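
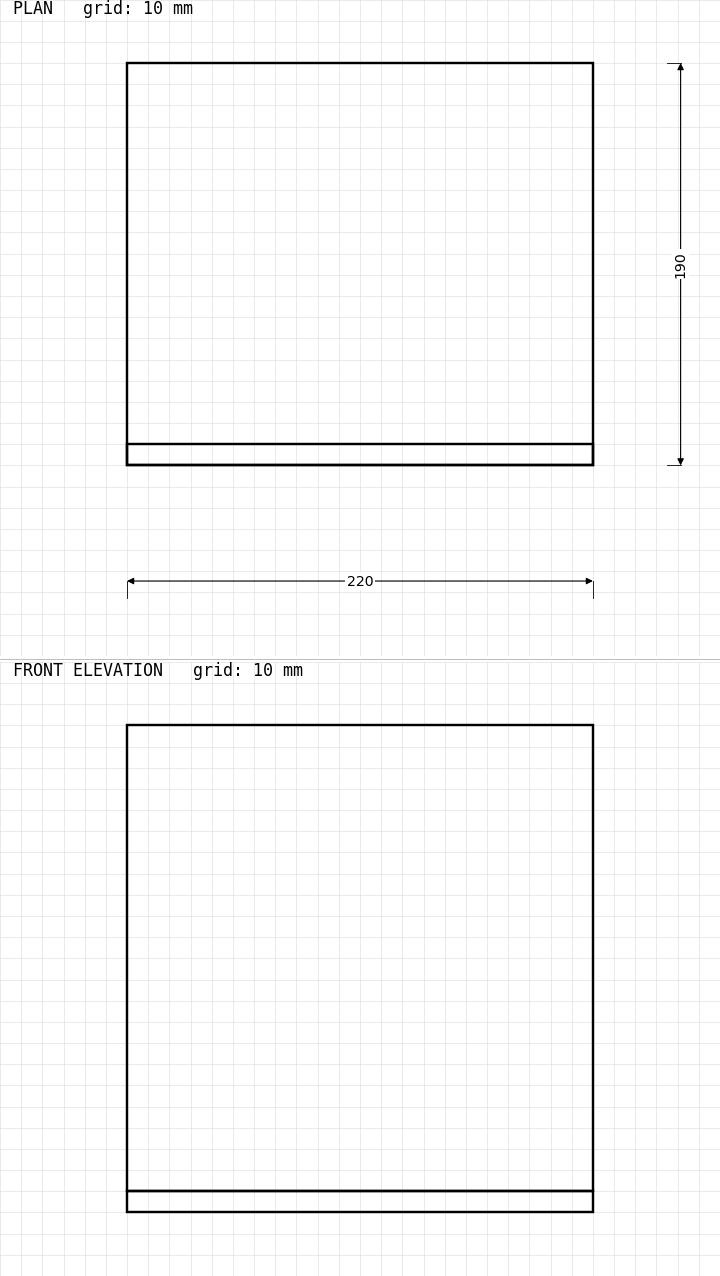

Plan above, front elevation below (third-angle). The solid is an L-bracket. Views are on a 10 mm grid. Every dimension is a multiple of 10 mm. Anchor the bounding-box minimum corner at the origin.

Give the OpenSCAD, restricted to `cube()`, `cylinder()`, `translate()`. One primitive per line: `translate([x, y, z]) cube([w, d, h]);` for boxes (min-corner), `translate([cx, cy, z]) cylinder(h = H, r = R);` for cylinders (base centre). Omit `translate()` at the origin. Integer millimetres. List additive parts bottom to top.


cube([220, 190, 10]);
translate([0, 0, 10]) cube([220, 10, 220]);


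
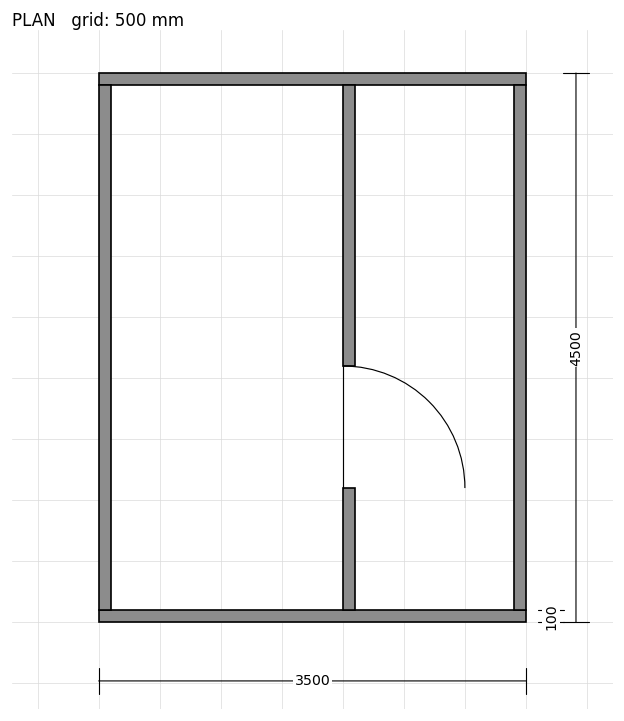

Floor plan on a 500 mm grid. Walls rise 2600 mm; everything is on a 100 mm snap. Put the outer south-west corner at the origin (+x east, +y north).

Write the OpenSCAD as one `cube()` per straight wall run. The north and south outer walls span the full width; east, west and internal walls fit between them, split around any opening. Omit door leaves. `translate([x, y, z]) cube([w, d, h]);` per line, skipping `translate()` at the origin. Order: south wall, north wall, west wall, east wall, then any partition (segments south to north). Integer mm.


cube([3500, 100, 2600]);
translate([0, 4400, 0]) cube([3500, 100, 2600]);
translate([0, 100, 0]) cube([100, 4300, 2600]);
translate([3400, 100, 0]) cube([100, 4300, 2600]);
translate([2000, 100, 0]) cube([100, 1000, 2600]);
translate([2000, 2100, 0]) cube([100, 2300, 2600]);


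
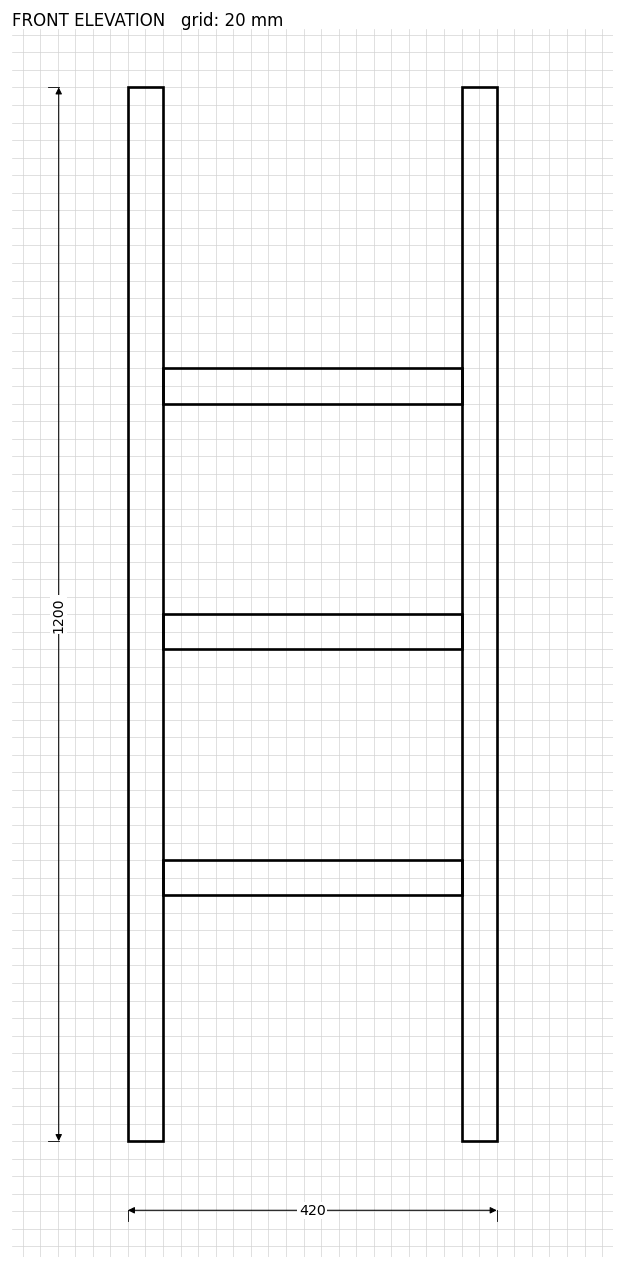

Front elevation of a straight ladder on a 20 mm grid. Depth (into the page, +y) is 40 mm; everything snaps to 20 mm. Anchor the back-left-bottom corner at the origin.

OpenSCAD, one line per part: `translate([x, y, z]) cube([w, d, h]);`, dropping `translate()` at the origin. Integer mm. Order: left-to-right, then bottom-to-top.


cube([40, 40, 1200]);
translate([40, 0, 280]) cube([340, 40, 40]);
translate([40, 0, 560]) cube([340, 40, 40]);
translate([40, 0, 840]) cube([340, 40, 40]);
translate([380, 0, 0]) cube([40, 40, 1200]);


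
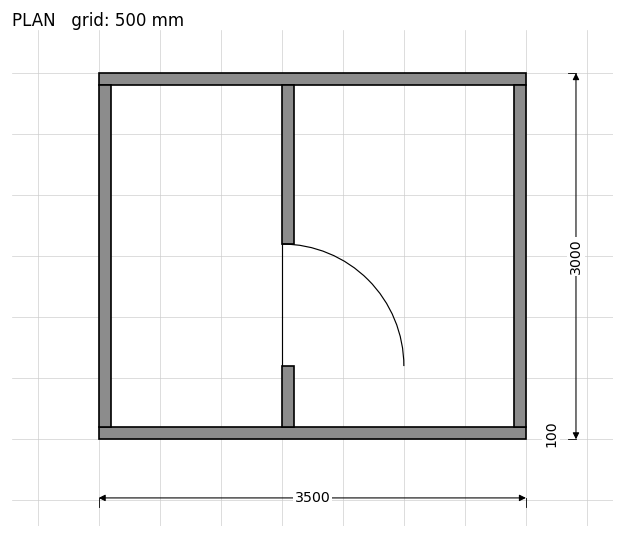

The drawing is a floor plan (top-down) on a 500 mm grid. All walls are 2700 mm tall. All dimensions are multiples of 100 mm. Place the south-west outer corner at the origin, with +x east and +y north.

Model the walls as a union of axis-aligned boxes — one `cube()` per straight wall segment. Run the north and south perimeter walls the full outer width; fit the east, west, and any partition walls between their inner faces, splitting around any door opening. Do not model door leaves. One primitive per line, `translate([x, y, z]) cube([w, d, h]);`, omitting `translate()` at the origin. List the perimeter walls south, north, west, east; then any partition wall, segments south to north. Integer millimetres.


cube([3500, 100, 2700]);
translate([0, 2900, 0]) cube([3500, 100, 2700]);
translate([0, 100, 0]) cube([100, 2800, 2700]);
translate([3400, 100, 0]) cube([100, 2800, 2700]);
translate([1500, 100, 0]) cube([100, 500, 2700]);
translate([1500, 1600, 0]) cube([100, 1300, 2700]);


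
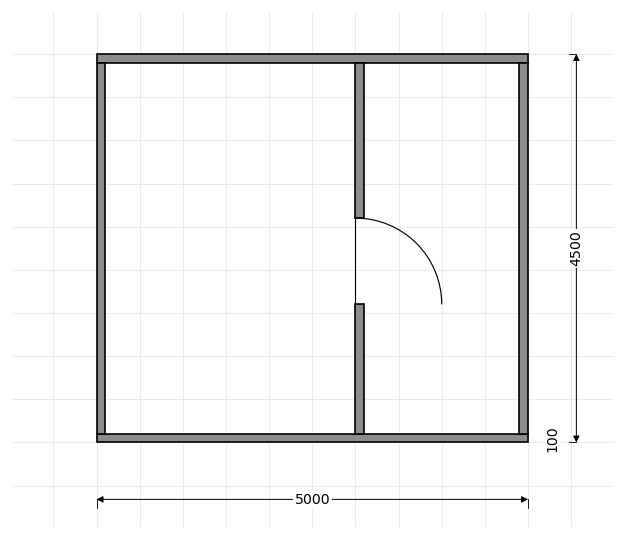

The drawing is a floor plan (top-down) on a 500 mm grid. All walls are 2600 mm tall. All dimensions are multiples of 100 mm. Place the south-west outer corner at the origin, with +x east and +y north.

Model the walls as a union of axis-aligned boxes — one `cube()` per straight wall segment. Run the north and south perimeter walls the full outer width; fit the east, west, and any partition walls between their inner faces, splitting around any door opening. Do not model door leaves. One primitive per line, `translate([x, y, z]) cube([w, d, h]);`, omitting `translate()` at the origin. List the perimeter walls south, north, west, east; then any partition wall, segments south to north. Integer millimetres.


cube([5000, 100, 2600]);
translate([0, 4400, 0]) cube([5000, 100, 2600]);
translate([0, 100, 0]) cube([100, 4300, 2600]);
translate([4900, 100, 0]) cube([100, 4300, 2600]);
translate([3000, 100, 0]) cube([100, 1500, 2600]);
translate([3000, 2600, 0]) cube([100, 1800, 2600]);


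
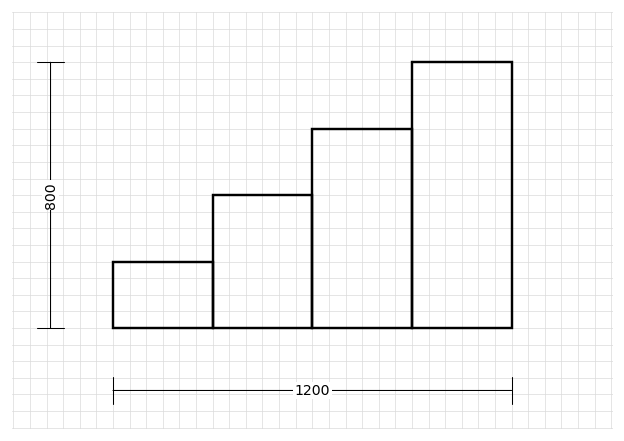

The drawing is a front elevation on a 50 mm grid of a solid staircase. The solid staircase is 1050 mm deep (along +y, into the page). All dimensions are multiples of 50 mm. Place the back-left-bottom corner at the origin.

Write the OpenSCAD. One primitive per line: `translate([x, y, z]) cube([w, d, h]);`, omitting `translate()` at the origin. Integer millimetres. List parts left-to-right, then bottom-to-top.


cube([300, 1050, 200]);
translate([300, 0, 0]) cube([300, 1050, 400]);
translate([600, 0, 0]) cube([300, 1050, 600]);
translate([900, 0, 0]) cube([300, 1050, 800]);


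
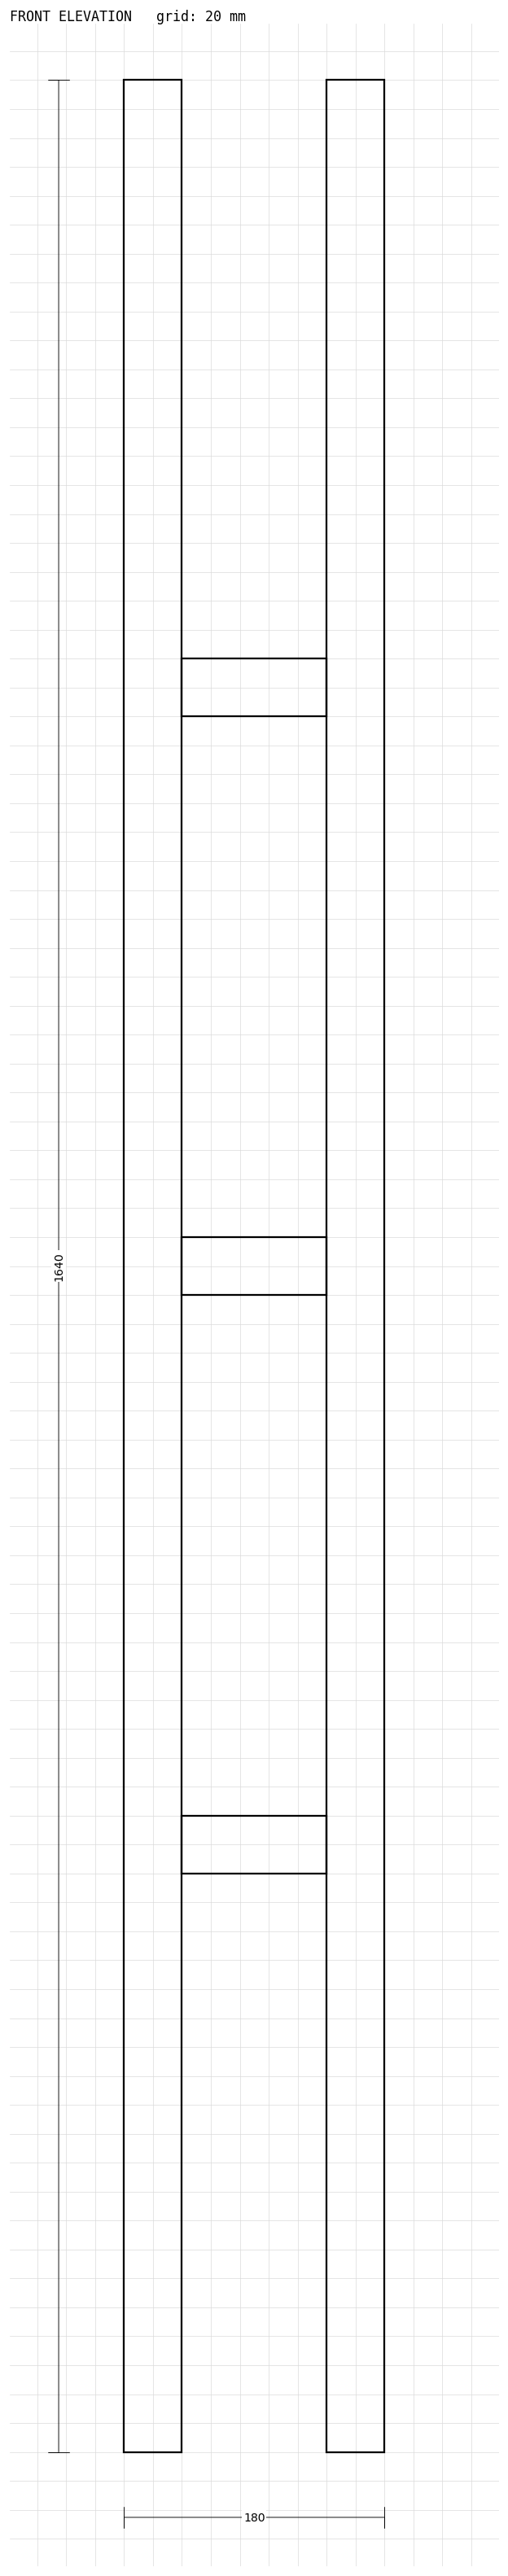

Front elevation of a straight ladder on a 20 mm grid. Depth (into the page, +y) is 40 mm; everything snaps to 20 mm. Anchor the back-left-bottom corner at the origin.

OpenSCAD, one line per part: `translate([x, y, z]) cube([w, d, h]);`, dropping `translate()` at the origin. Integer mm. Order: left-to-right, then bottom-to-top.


cube([40, 40, 1640]);
translate([40, 0, 400]) cube([100, 40, 40]);
translate([40, 0, 800]) cube([100, 40, 40]);
translate([40, 0, 1200]) cube([100, 40, 40]);
translate([140, 0, 0]) cube([40, 40, 1640]);


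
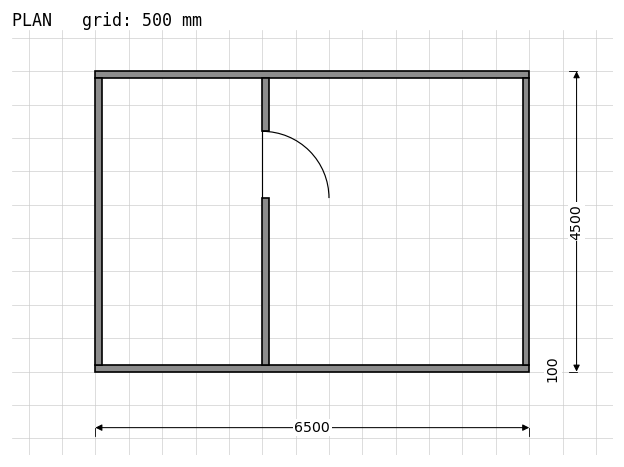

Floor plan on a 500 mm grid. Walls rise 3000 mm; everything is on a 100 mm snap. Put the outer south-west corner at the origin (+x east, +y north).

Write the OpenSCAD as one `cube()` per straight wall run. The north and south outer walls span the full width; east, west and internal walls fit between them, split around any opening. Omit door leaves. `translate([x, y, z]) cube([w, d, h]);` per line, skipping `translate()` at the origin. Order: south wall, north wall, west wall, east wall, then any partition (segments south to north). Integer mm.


cube([6500, 100, 3000]);
translate([0, 4400, 0]) cube([6500, 100, 3000]);
translate([0, 100, 0]) cube([100, 4300, 3000]);
translate([6400, 100, 0]) cube([100, 4300, 3000]);
translate([2500, 100, 0]) cube([100, 2500, 3000]);
translate([2500, 3600, 0]) cube([100, 800, 3000]);


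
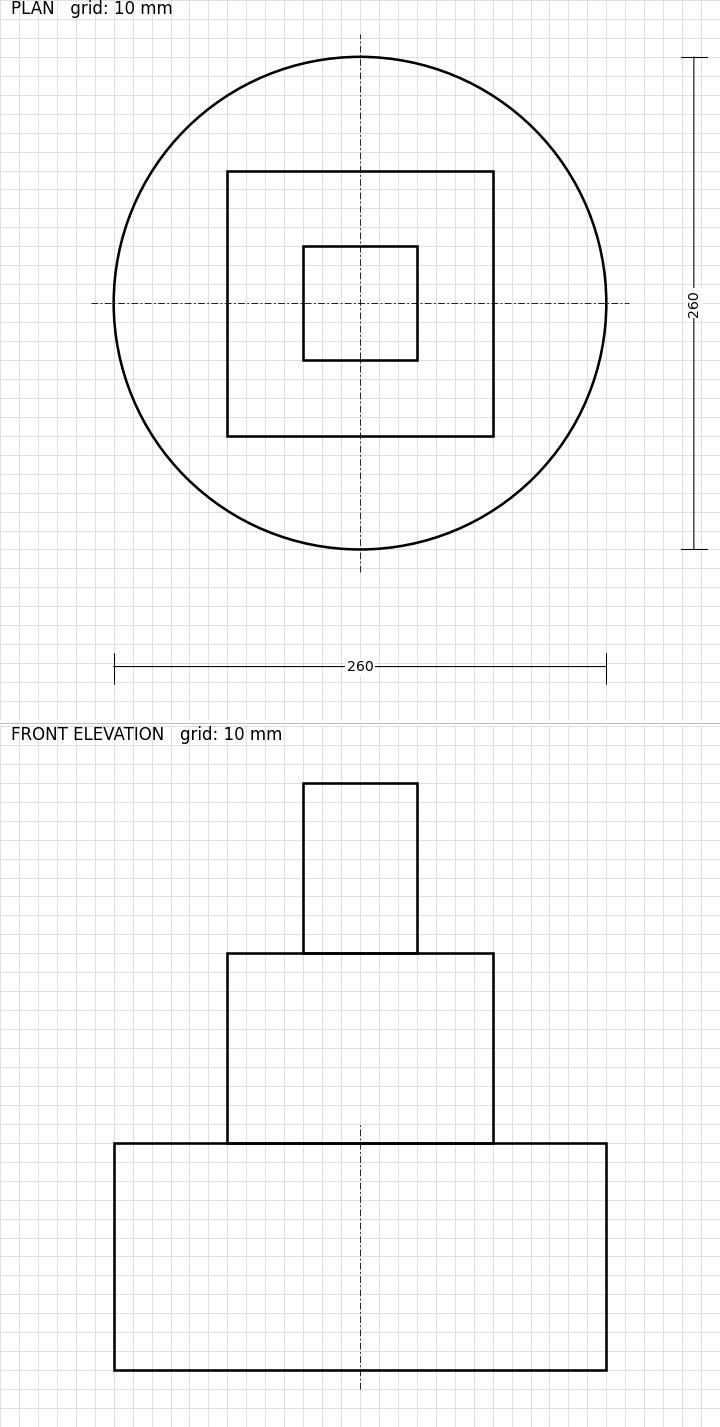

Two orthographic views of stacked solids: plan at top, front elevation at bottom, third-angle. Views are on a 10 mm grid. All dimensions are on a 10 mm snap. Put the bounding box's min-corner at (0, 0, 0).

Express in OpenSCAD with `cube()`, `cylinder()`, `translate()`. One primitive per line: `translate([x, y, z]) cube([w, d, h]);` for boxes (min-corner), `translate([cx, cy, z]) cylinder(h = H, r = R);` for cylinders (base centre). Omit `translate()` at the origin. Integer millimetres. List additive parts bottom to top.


translate([130, 130, 0]) cylinder(h = 120, r = 130);
translate([60, 60, 120]) cube([140, 140, 100]);
translate([100, 100, 220]) cube([60, 60, 90]);


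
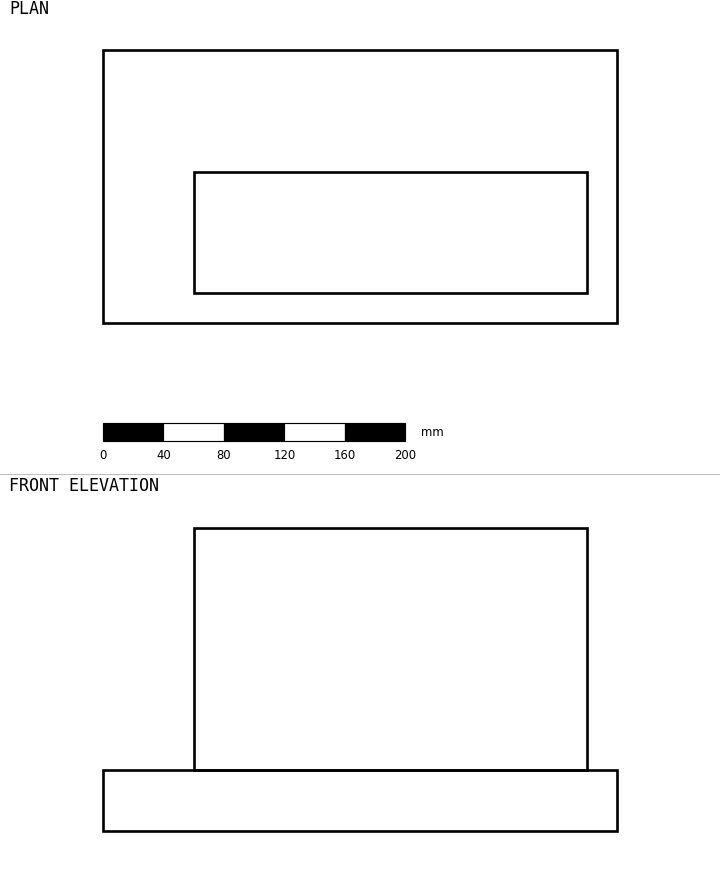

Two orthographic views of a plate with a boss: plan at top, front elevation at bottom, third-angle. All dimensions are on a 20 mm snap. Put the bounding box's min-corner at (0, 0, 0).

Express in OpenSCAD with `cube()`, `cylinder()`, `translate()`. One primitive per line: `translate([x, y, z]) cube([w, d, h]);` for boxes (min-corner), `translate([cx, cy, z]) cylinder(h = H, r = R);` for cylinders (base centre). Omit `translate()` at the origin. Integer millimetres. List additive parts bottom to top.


cube([340, 180, 40]);
translate([60, 20, 40]) cube([260, 80, 160]);


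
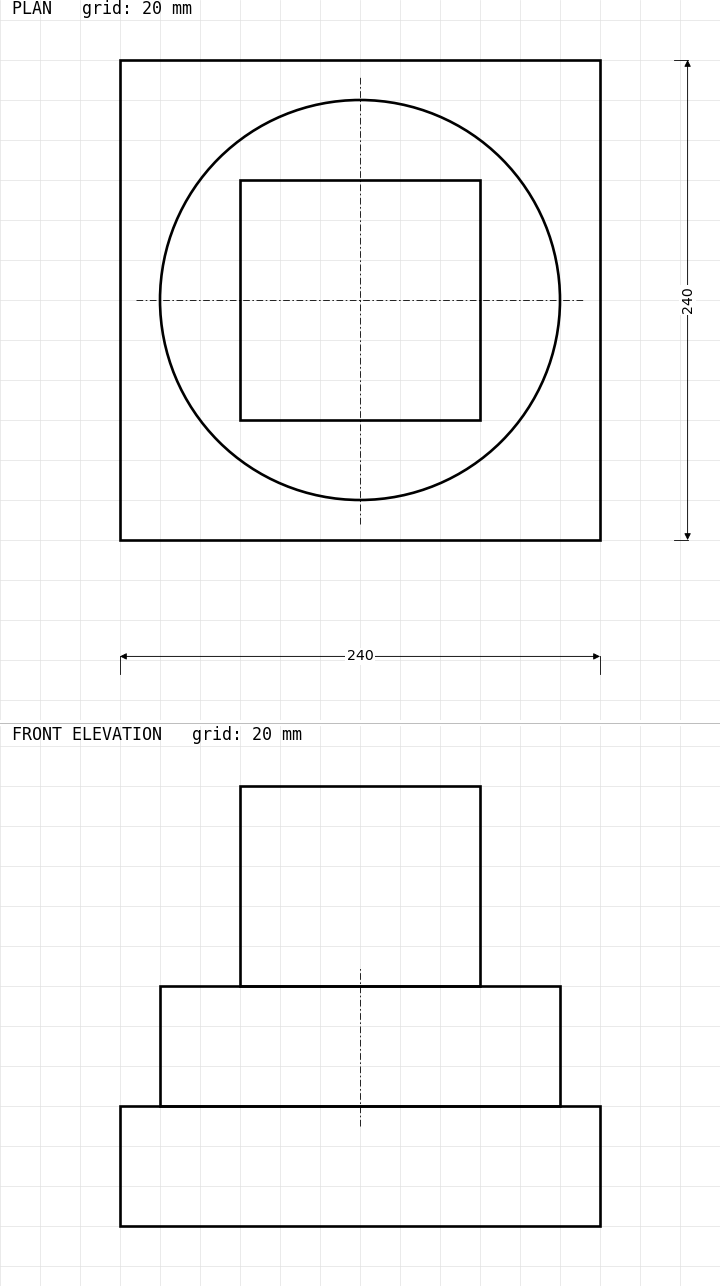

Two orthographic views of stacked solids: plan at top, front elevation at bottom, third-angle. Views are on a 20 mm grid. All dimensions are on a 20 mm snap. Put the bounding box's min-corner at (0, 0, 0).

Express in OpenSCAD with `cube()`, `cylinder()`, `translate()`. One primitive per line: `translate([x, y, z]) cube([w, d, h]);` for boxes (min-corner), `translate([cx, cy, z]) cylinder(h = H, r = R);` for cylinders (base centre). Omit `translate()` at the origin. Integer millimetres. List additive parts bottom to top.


cube([240, 240, 60]);
translate([120, 120, 60]) cylinder(h = 60, r = 100);
translate([60, 60, 120]) cube([120, 120, 100]);


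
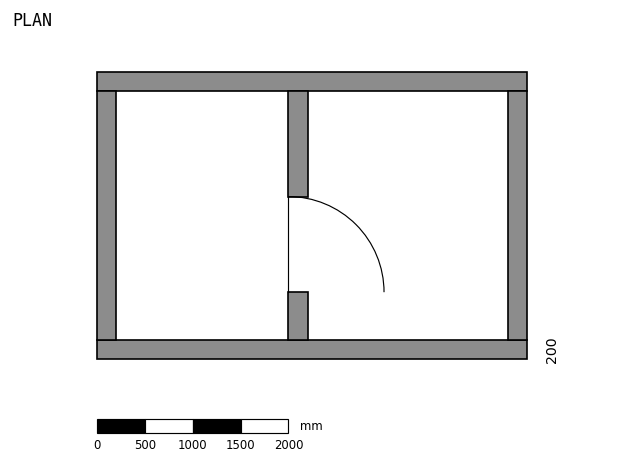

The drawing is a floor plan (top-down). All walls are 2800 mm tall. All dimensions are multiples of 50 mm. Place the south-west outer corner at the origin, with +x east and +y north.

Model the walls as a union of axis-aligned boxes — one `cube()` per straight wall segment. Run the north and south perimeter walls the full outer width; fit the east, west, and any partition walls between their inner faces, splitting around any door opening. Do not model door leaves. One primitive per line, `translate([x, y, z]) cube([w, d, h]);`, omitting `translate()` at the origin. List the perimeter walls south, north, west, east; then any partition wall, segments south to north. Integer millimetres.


cube([4500, 200, 2800]);
translate([0, 2800, 0]) cube([4500, 200, 2800]);
translate([0, 200, 0]) cube([200, 2600, 2800]);
translate([4300, 200, 0]) cube([200, 2600, 2800]);
translate([2000, 200, 0]) cube([200, 500, 2800]);
translate([2000, 1700, 0]) cube([200, 1100, 2800]);


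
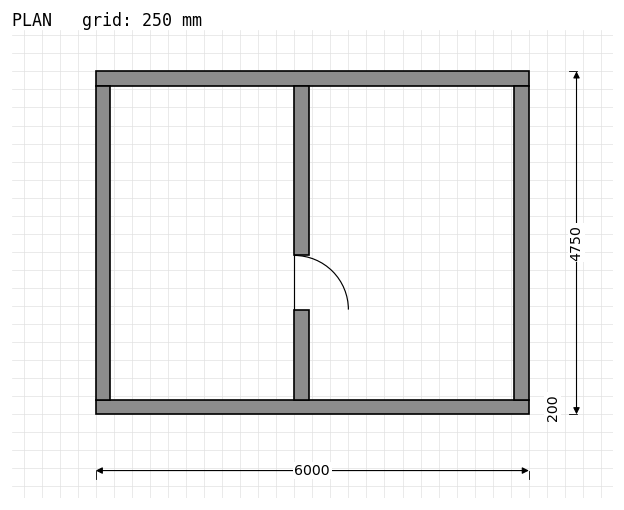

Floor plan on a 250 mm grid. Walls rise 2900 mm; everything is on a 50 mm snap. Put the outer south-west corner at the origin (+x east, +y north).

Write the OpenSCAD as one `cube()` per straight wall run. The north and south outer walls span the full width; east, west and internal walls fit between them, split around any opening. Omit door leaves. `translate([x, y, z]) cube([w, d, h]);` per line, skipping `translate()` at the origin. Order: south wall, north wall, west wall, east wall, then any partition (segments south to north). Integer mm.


cube([6000, 200, 2900]);
translate([0, 4550, 0]) cube([6000, 200, 2900]);
translate([0, 200, 0]) cube([200, 4350, 2900]);
translate([5800, 200, 0]) cube([200, 4350, 2900]);
translate([2750, 200, 0]) cube([200, 1250, 2900]);
translate([2750, 2200, 0]) cube([200, 2350, 2900]);


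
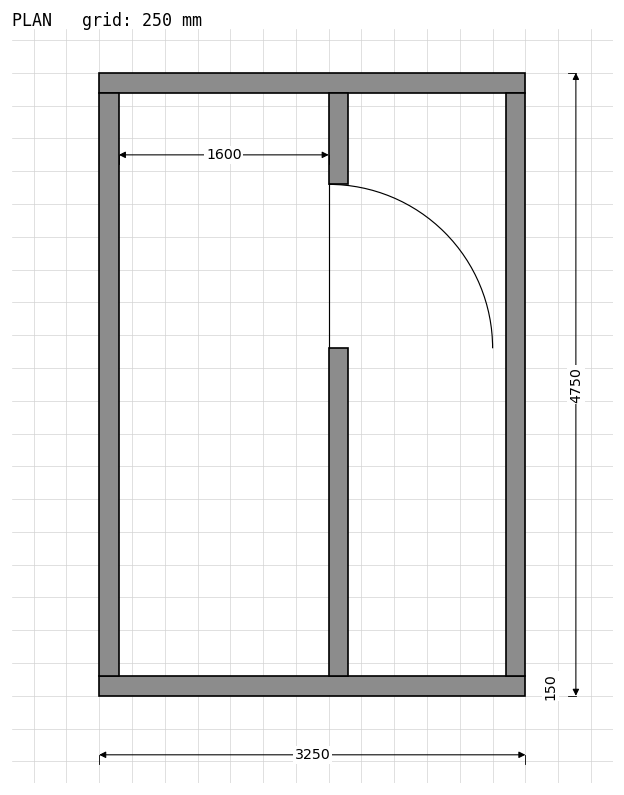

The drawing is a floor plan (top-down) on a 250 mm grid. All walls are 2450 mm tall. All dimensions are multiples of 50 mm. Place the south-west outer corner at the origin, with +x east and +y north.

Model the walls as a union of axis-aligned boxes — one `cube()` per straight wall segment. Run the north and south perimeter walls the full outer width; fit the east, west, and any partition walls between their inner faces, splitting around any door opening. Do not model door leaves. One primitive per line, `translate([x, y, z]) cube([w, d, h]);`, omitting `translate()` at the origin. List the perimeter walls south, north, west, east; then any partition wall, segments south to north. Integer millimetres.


cube([3250, 150, 2450]);
translate([0, 4600, 0]) cube([3250, 150, 2450]);
translate([0, 150, 0]) cube([150, 4450, 2450]);
translate([3100, 150, 0]) cube([150, 4450, 2450]);
translate([1750, 150, 0]) cube([150, 2500, 2450]);
translate([1750, 3900, 0]) cube([150, 700, 2450]);


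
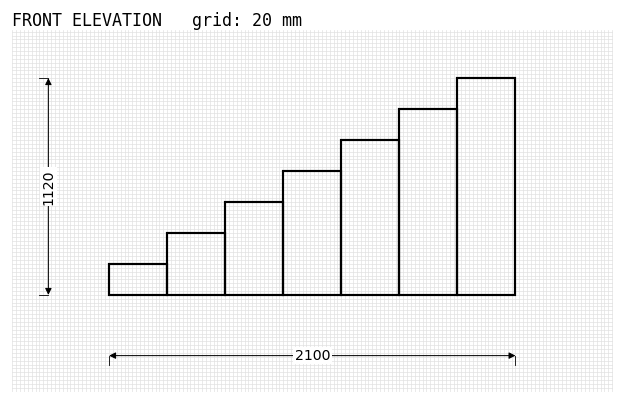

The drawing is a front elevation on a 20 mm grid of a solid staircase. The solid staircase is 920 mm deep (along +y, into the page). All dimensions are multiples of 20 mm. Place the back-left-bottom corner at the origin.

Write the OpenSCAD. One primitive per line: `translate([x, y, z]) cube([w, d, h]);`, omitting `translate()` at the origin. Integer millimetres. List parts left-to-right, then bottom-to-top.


cube([300, 920, 160]);
translate([300, 0, 0]) cube([300, 920, 320]);
translate([600, 0, 0]) cube([300, 920, 480]);
translate([900, 0, 0]) cube([300, 920, 640]);
translate([1200, 0, 0]) cube([300, 920, 800]);
translate([1500, 0, 0]) cube([300, 920, 960]);
translate([1800, 0, 0]) cube([300, 920, 1120]);


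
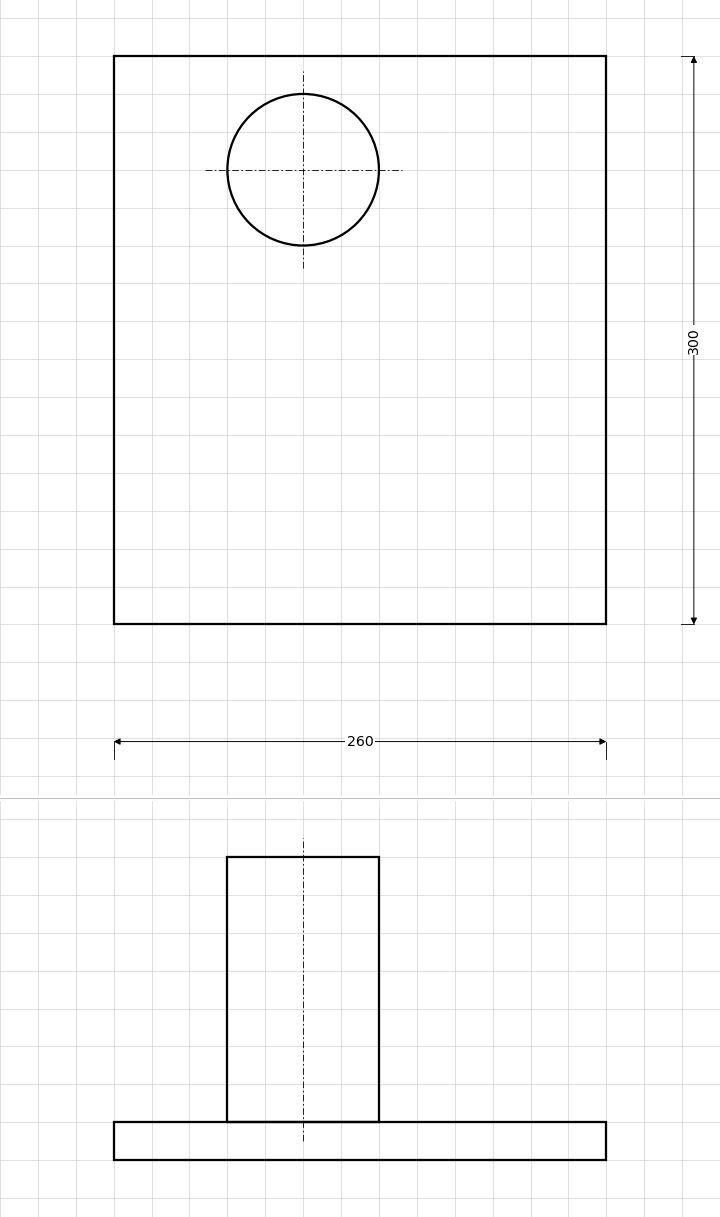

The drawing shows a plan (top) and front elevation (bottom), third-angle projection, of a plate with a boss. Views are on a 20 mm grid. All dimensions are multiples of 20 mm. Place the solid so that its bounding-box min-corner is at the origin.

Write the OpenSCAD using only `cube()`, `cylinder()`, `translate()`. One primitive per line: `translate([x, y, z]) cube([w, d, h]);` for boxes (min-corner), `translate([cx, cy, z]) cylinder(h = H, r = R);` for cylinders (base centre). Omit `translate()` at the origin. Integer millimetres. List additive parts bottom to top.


cube([260, 300, 20]);
translate([100, 240, 20]) cylinder(h = 140, r = 40);


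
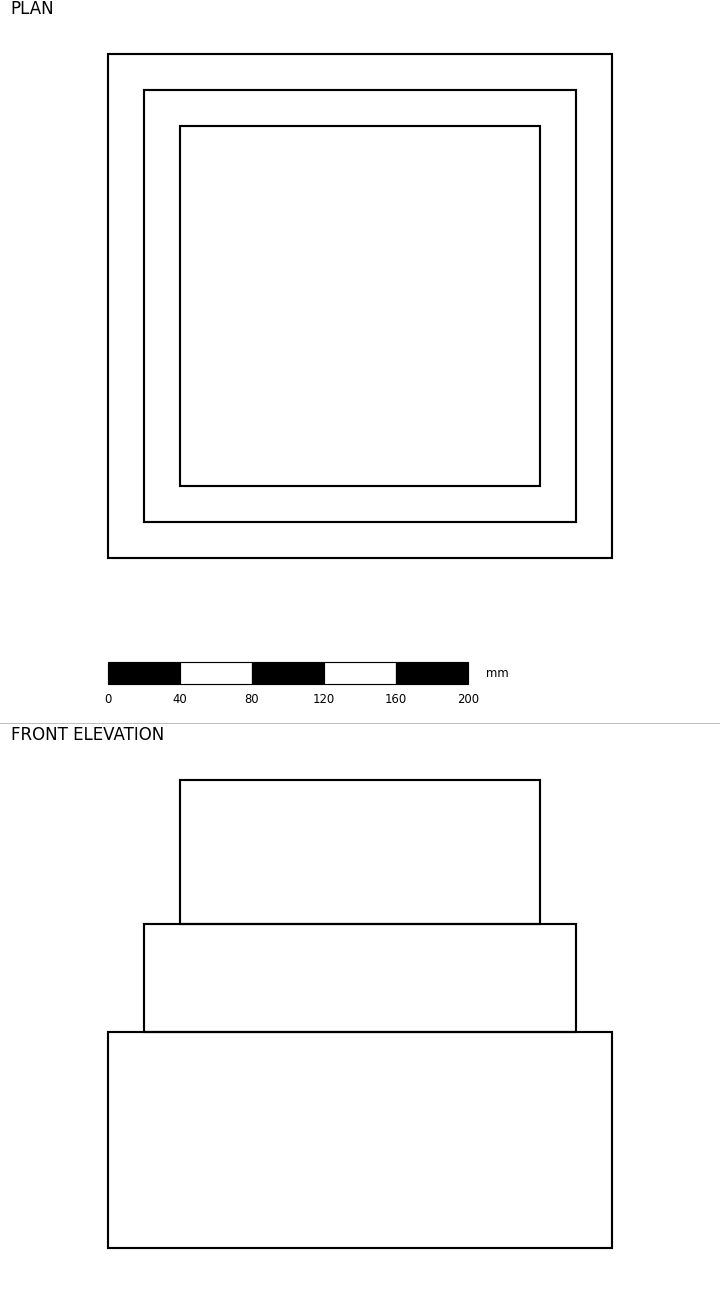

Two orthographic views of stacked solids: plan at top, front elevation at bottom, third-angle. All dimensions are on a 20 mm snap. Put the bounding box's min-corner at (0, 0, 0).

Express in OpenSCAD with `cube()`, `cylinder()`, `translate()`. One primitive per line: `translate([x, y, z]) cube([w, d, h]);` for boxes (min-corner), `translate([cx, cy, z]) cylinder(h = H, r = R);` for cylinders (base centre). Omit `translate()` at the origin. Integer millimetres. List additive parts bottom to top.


cube([280, 280, 120]);
translate([20, 20, 120]) cube([240, 240, 60]);
translate([40, 40, 180]) cube([200, 200, 80]);


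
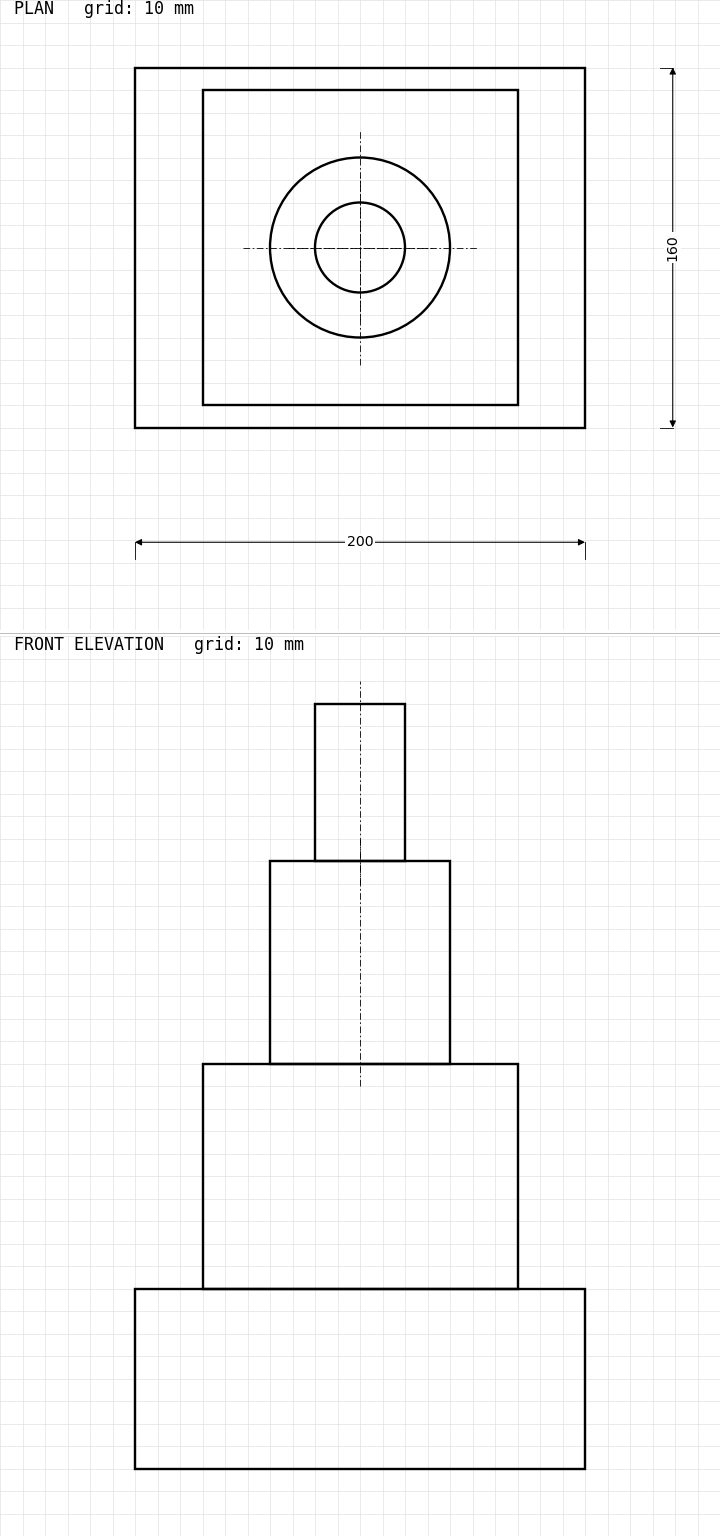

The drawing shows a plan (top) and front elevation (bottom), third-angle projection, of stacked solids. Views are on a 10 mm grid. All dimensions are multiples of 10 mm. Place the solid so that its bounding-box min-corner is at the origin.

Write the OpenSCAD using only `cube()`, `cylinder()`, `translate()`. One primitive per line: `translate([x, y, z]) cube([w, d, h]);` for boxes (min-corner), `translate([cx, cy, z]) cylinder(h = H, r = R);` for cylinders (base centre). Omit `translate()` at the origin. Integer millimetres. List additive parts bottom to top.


cube([200, 160, 80]);
translate([30, 10, 80]) cube([140, 140, 100]);
translate([100, 80, 180]) cylinder(h = 90, r = 40);
translate([100, 80, 270]) cylinder(h = 70, r = 20);


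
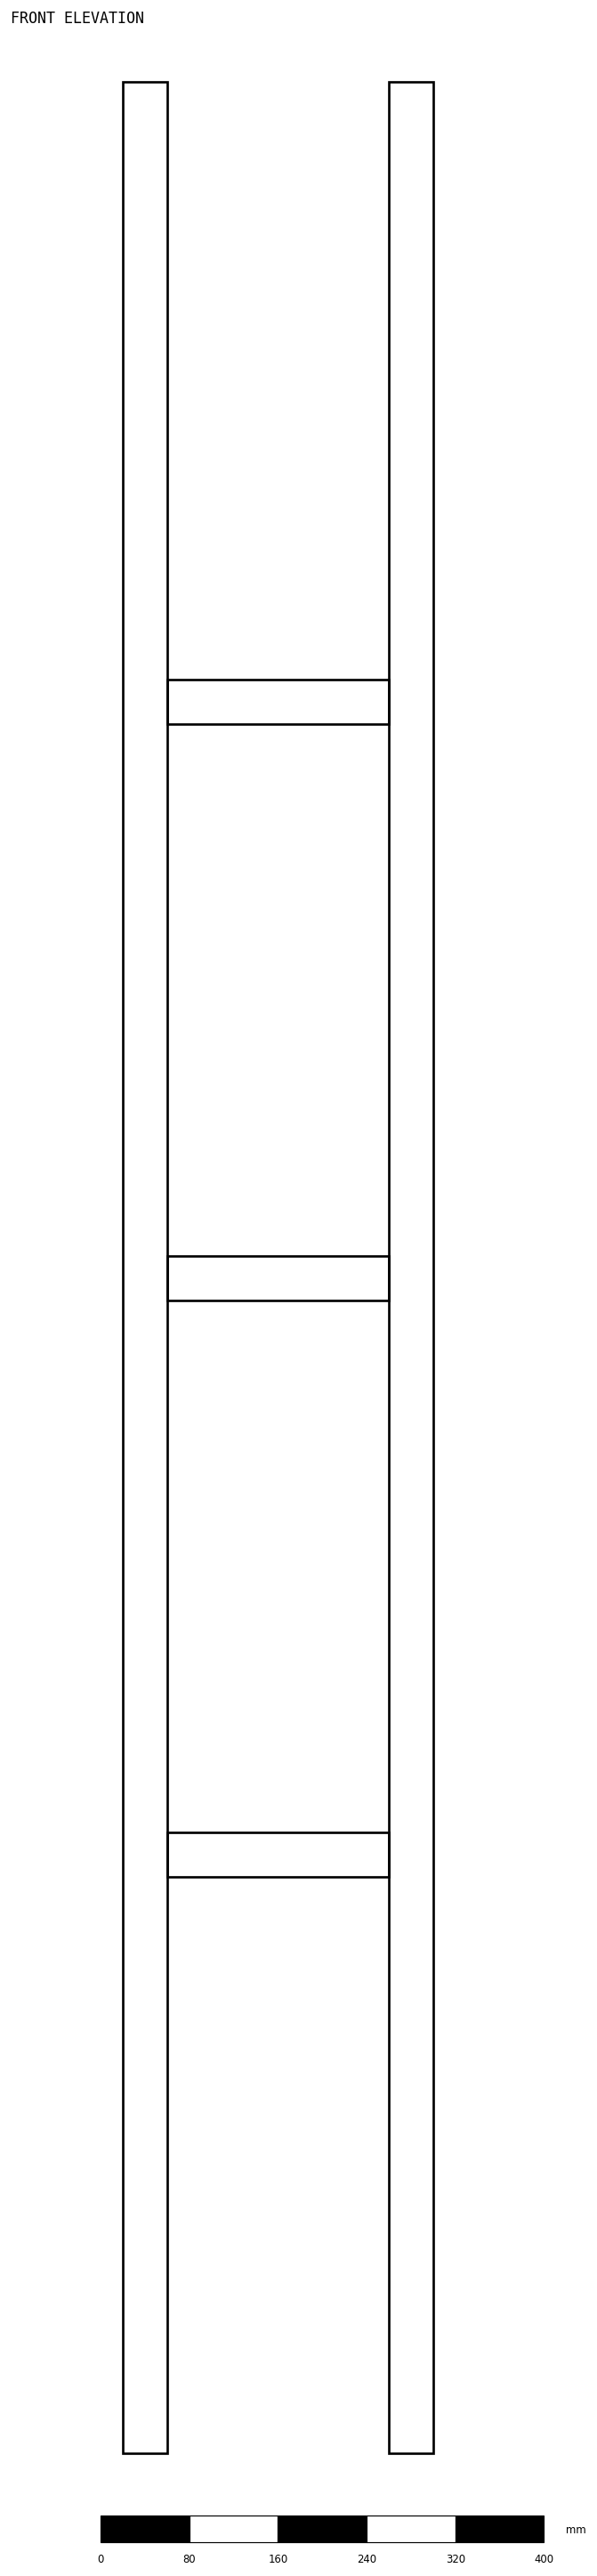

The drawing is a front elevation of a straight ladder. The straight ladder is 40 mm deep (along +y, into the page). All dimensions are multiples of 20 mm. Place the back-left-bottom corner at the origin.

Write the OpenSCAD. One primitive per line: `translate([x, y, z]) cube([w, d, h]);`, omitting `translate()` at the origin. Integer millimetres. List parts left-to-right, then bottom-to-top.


cube([40, 40, 2140]);
translate([40, 0, 520]) cube([200, 40, 40]);
translate([40, 0, 1040]) cube([200, 40, 40]);
translate([40, 0, 1560]) cube([200, 40, 40]);
translate([240, 0, 0]) cube([40, 40, 2140]);


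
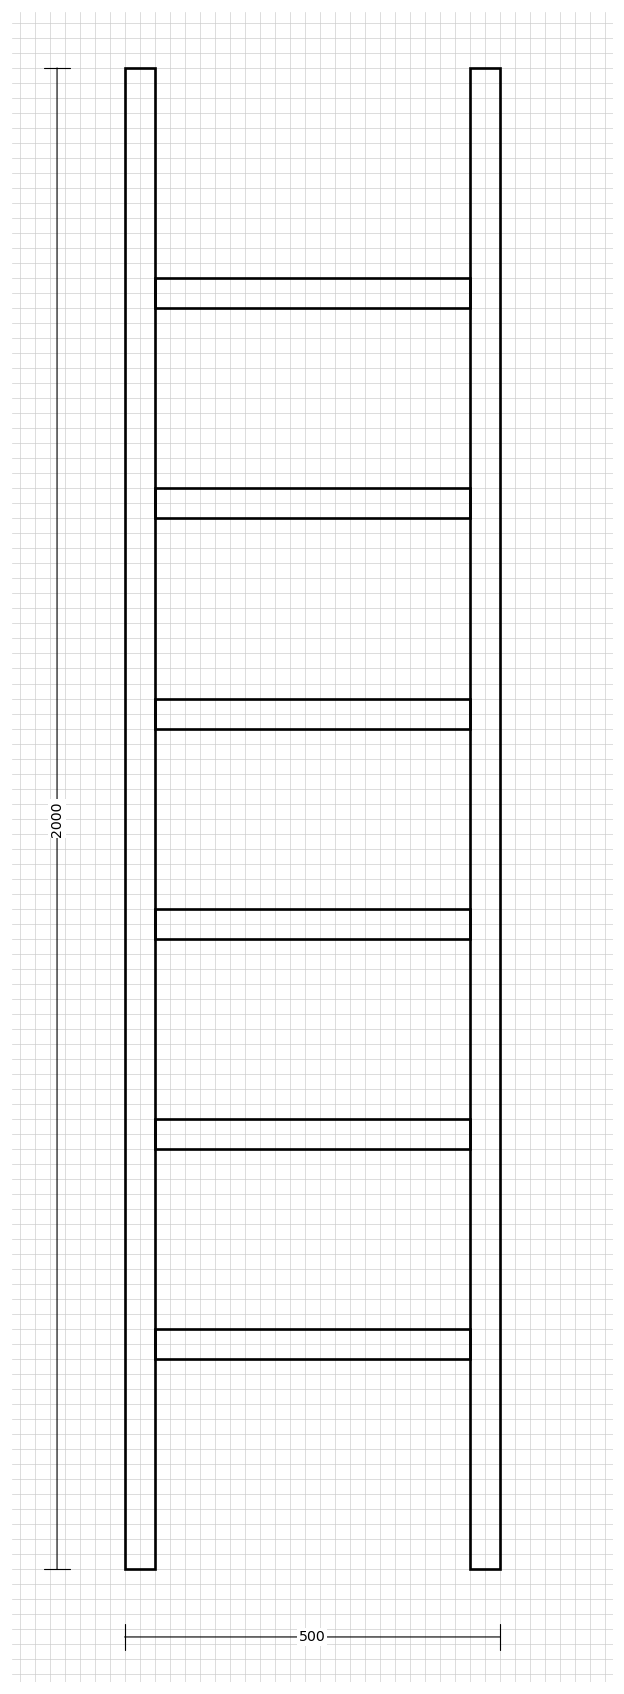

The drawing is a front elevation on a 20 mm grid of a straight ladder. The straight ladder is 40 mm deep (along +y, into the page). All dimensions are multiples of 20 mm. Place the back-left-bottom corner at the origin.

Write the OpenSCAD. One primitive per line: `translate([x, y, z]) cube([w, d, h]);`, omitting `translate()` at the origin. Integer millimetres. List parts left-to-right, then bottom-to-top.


cube([40, 40, 2000]);
translate([40, 0, 280]) cube([420, 40, 40]);
translate([40, 0, 560]) cube([420, 40, 40]);
translate([40, 0, 840]) cube([420, 40, 40]);
translate([40, 0, 1120]) cube([420, 40, 40]);
translate([40, 0, 1400]) cube([420, 40, 40]);
translate([40, 0, 1680]) cube([420, 40, 40]);
translate([460, 0, 0]) cube([40, 40, 2000]);


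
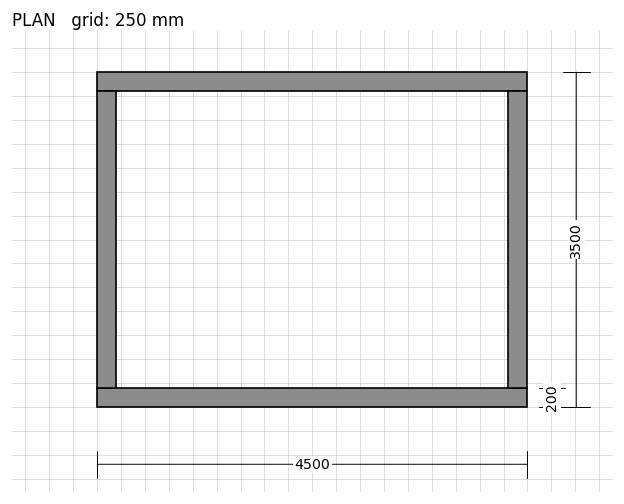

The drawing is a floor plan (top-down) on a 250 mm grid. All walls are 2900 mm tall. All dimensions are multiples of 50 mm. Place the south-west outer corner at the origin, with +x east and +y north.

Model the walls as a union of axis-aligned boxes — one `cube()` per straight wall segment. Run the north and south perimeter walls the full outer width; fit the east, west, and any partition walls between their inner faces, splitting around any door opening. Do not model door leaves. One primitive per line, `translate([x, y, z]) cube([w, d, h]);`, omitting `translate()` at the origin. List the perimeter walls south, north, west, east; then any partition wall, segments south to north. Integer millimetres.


cube([4500, 200, 2900]);
translate([0, 3300, 0]) cube([4500, 200, 2900]);
translate([0, 200, 0]) cube([200, 3100, 2900]);
translate([4300, 200, 0]) cube([200, 3100, 2900]);


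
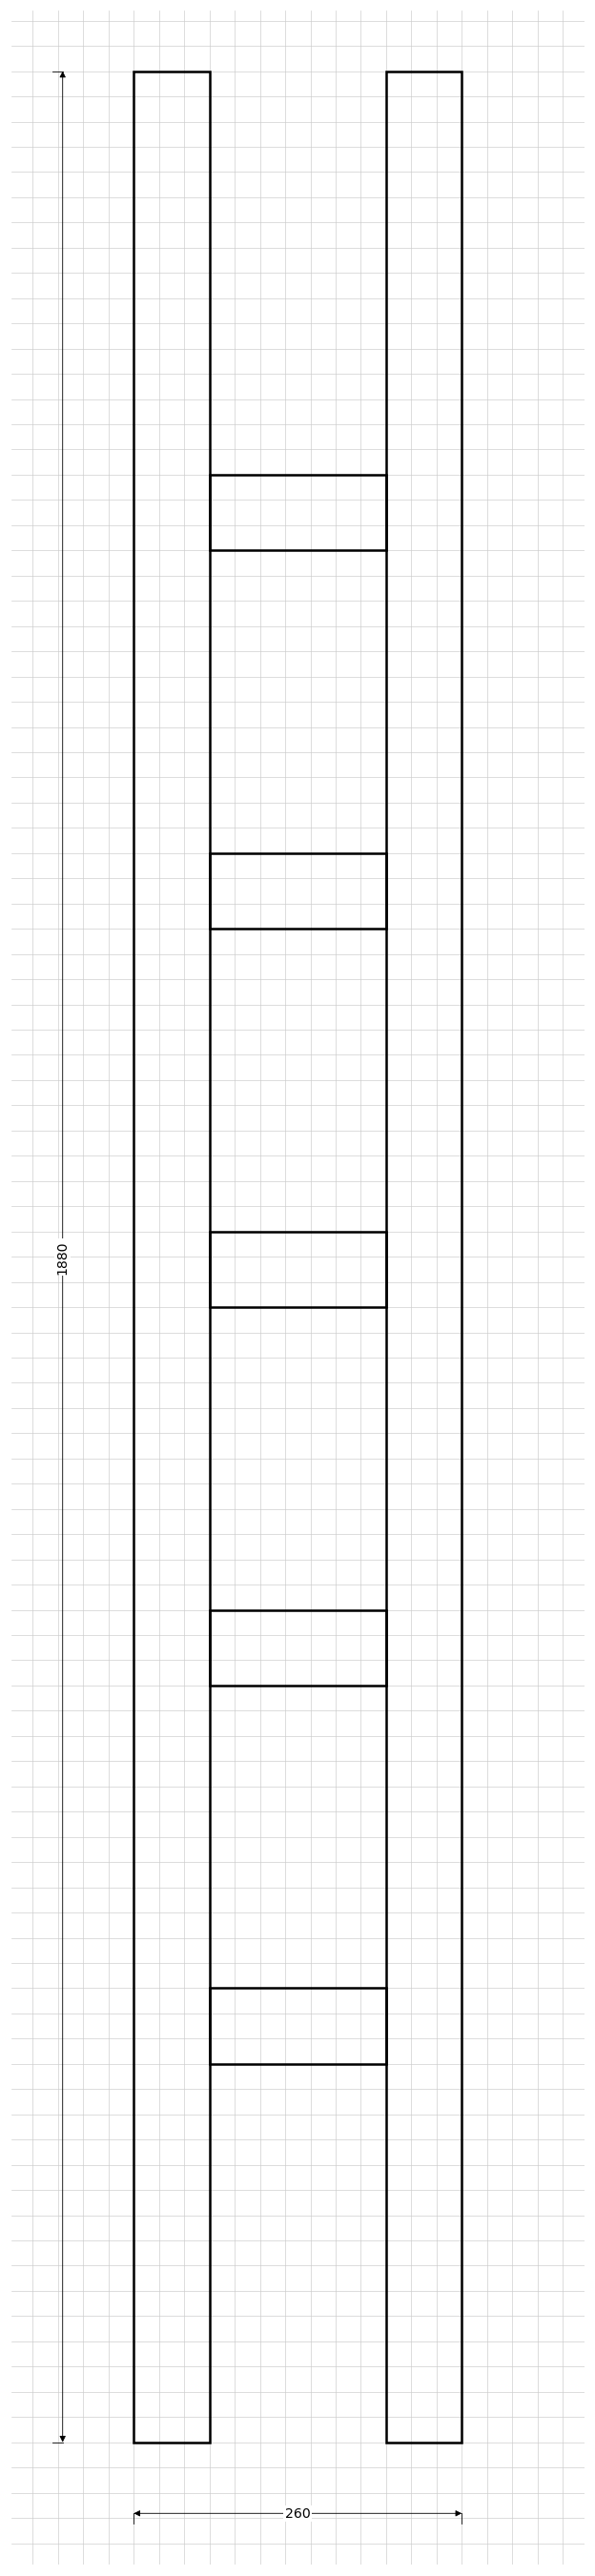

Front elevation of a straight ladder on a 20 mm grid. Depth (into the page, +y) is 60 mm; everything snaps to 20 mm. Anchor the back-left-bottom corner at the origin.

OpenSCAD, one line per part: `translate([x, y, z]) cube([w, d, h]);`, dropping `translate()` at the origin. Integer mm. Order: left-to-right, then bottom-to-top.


cube([60, 60, 1880]);
translate([60, 0, 300]) cube([140, 60, 60]);
translate([60, 0, 600]) cube([140, 60, 60]);
translate([60, 0, 900]) cube([140, 60, 60]);
translate([60, 0, 1200]) cube([140, 60, 60]);
translate([60, 0, 1500]) cube([140, 60, 60]);
translate([200, 0, 0]) cube([60, 60, 1880]);


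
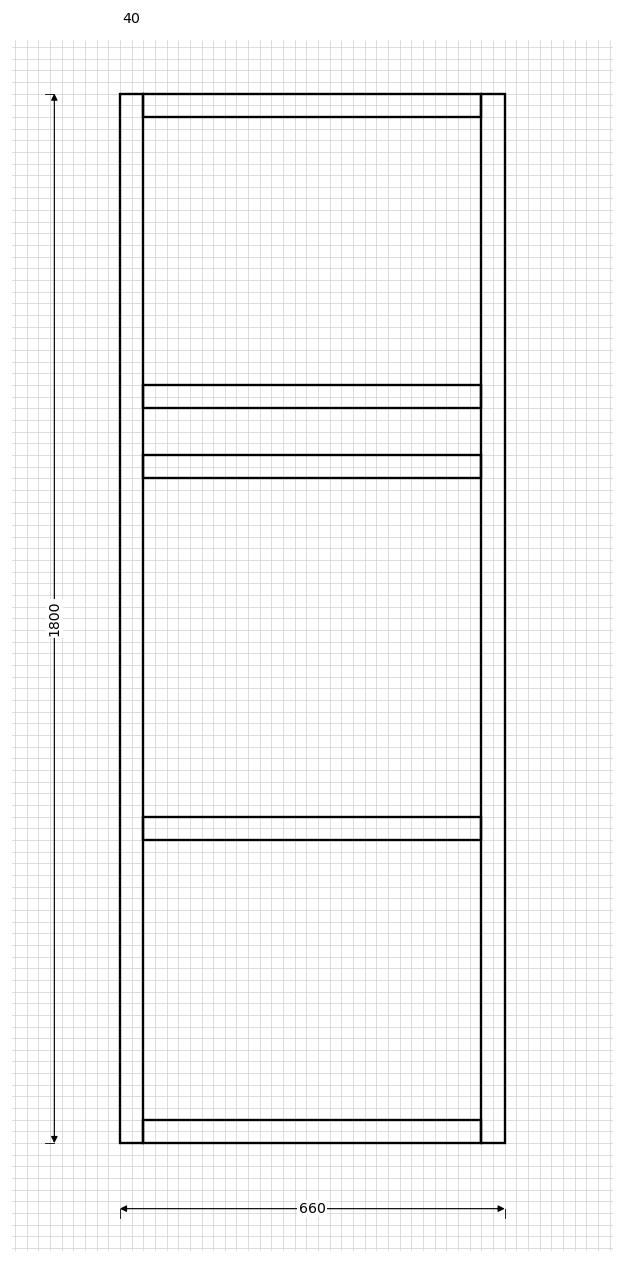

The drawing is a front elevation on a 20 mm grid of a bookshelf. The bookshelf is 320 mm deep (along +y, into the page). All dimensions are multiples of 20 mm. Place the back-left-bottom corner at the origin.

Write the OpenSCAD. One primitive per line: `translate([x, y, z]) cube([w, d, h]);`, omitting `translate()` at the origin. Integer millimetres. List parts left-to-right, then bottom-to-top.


cube([40, 320, 1800]);
translate([40, 0, 0]) cube([580, 320, 40]);
translate([40, 0, 520]) cube([580, 320, 40]);
translate([40, 0, 1140]) cube([580, 320, 40]);
translate([40, 0, 1260]) cube([580, 320, 40]);
translate([40, 0, 1760]) cube([580, 320, 40]);
translate([620, 0, 0]) cube([40, 320, 1800]);


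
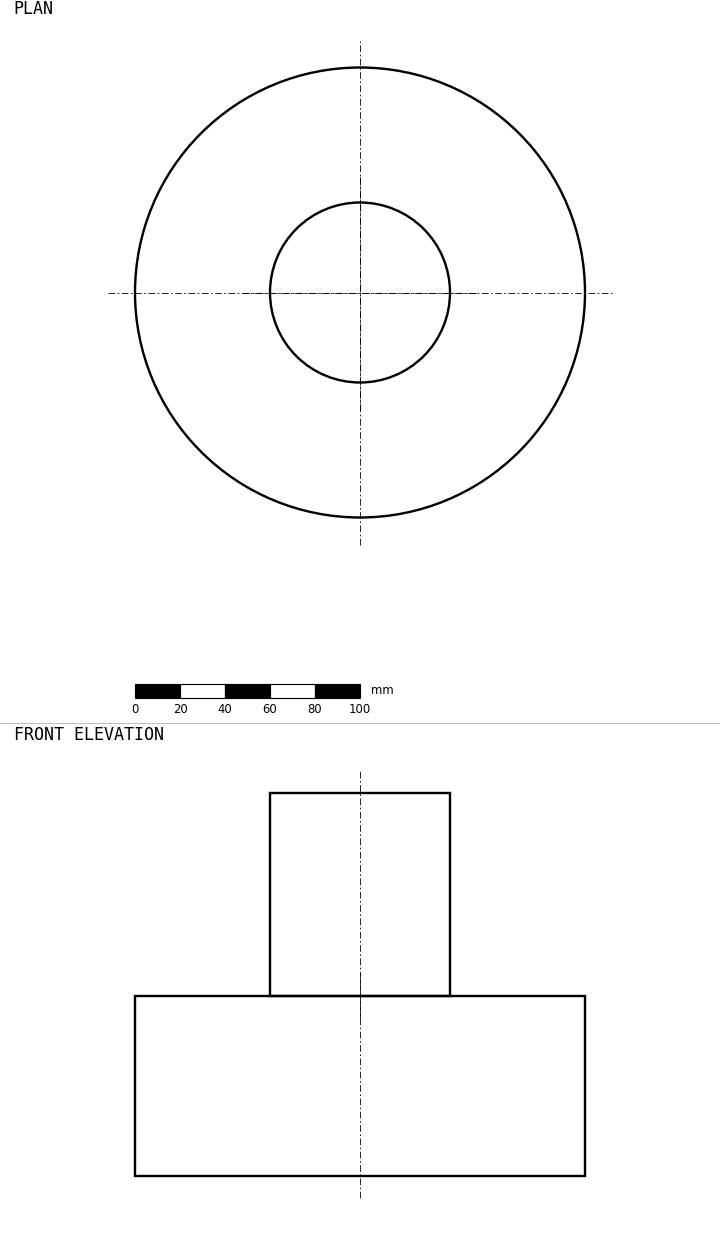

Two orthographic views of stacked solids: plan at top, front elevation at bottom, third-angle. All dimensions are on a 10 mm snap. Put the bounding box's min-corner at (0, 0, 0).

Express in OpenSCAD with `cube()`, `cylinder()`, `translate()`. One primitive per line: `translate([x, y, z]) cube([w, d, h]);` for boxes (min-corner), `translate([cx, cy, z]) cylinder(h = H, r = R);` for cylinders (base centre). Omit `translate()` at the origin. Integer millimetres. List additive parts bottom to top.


translate([100, 100, 0]) cylinder(h = 80, r = 100);
translate([100, 100, 80]) cylinder(h = 90, r = 40);


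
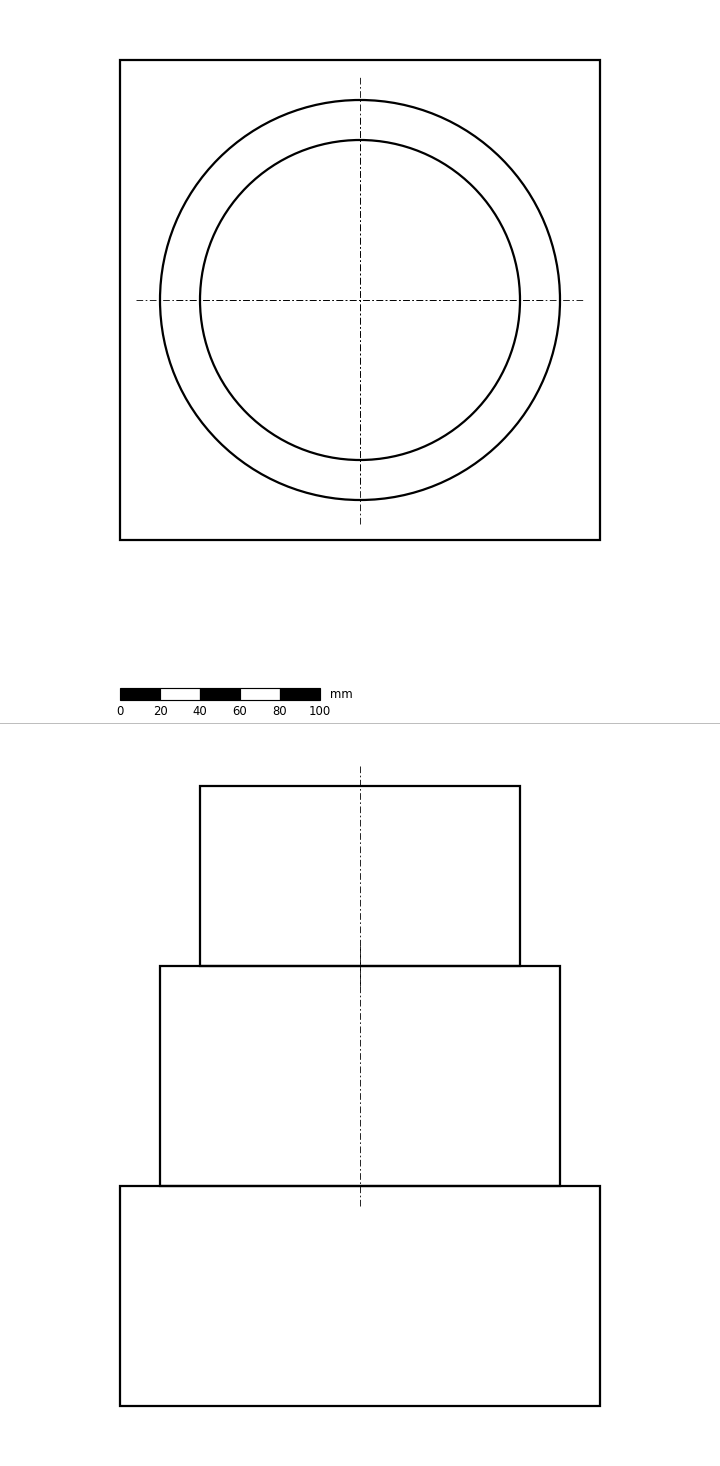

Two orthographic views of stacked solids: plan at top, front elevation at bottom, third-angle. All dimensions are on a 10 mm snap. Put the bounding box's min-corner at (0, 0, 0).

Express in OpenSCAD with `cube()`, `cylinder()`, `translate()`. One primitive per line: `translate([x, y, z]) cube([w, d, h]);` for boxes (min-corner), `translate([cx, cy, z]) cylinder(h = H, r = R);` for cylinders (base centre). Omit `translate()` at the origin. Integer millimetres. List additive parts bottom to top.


cube([240, 240, 110]);
translate([120, 120, 110]) cylinder(h = 110, r = 100);
translate([120, 120, 220]) cylinder(h = 90, r = 80);


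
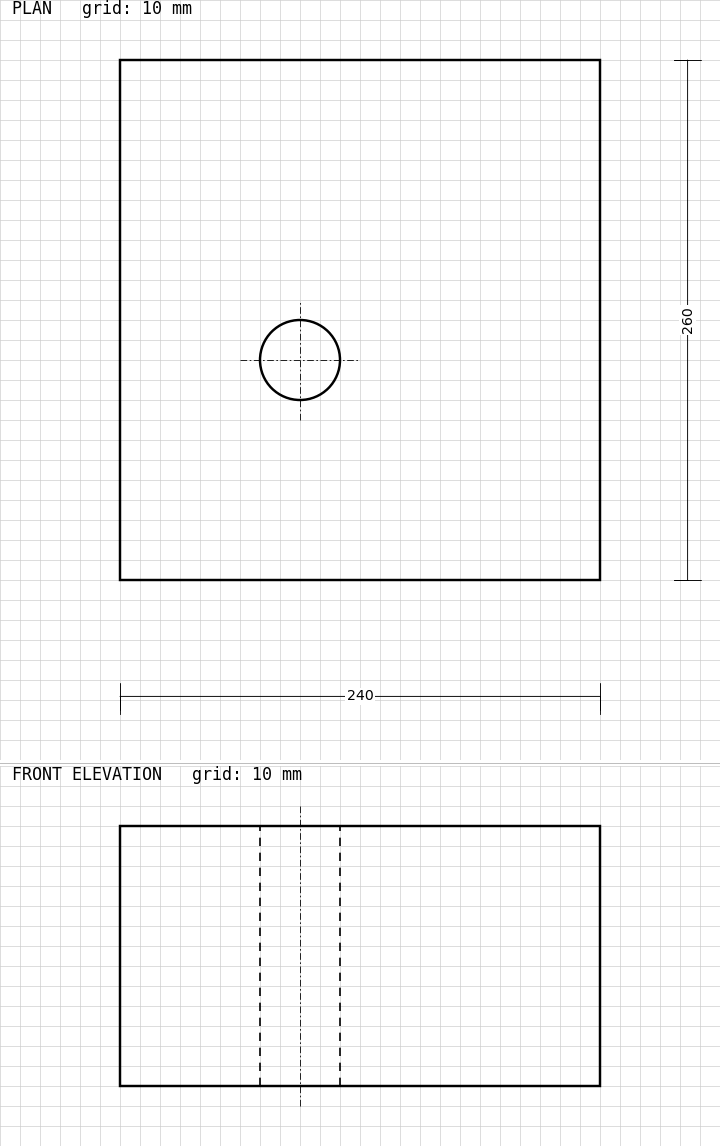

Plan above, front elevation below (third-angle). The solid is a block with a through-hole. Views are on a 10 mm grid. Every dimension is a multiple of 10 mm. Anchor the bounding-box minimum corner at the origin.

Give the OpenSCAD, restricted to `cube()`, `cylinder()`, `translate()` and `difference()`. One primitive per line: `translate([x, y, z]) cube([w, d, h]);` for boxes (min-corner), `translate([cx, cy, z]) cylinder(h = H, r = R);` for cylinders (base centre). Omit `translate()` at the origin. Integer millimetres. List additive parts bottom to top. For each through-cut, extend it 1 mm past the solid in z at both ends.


difference() {
  cube([240, 260, 130]);
  translate([90, 110, -1]) cylinder(h = 132, r = 20);
}


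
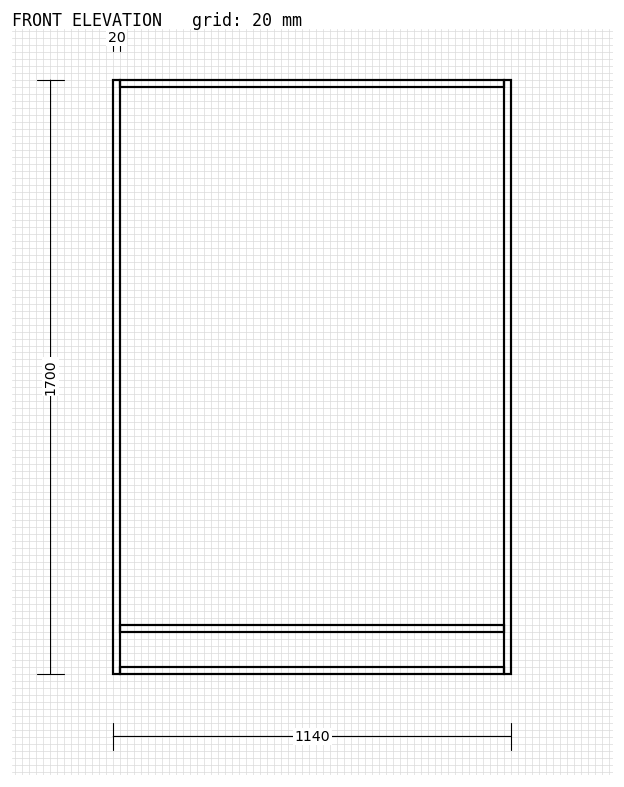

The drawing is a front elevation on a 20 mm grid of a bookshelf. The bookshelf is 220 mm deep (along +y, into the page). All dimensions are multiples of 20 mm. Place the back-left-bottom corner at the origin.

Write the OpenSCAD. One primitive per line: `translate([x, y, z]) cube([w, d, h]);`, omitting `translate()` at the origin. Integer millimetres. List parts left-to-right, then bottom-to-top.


cube([20, 220, 1700]);
translate([20, 0, 0]) cube([1100, 220, 20]);
translate([20, 0, 120]) cube([1100, 220, 20]);
translate([20, 0, 1680]) cube([1100, 220, 20]);
translate([1120, 0, 0]) cube([20, 220, 1700]);


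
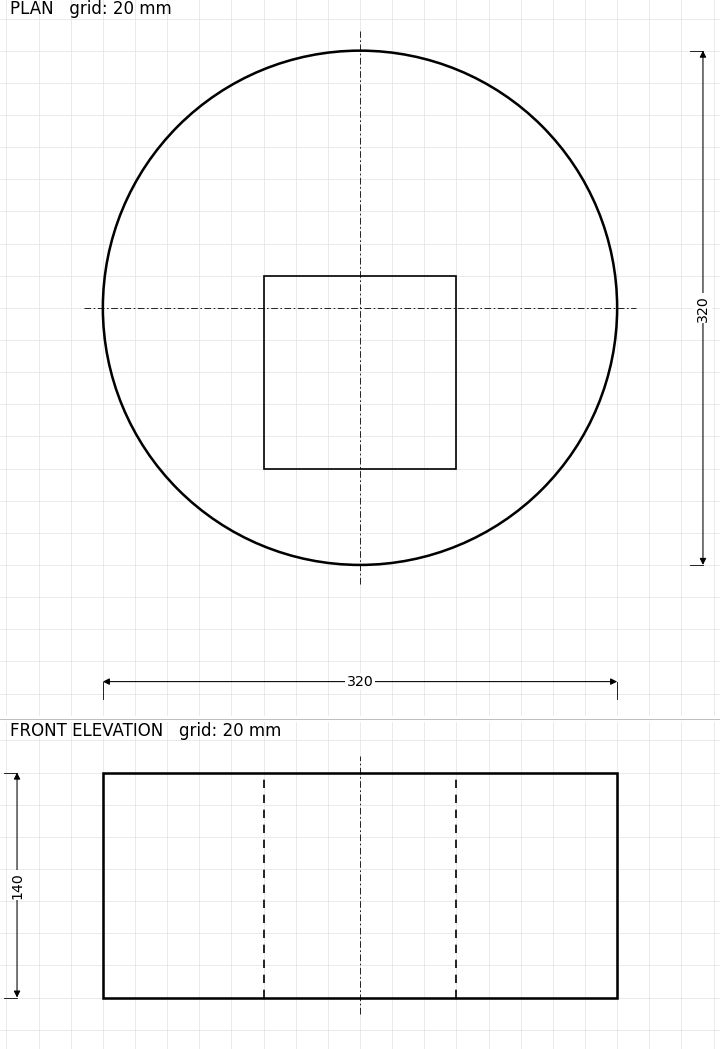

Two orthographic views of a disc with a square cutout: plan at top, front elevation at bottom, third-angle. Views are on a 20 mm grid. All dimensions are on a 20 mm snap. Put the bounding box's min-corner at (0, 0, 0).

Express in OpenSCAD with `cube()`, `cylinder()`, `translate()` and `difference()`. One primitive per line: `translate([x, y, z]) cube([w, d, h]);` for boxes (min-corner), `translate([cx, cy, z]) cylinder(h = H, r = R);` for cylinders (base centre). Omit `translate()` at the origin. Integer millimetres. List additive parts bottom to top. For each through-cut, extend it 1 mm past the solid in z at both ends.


difference() {
  translate([160, 160, 0]) cylinder(h = 140, r = 160);
  translate([100, 60, -1]) cube([120, 120, 142]);
}


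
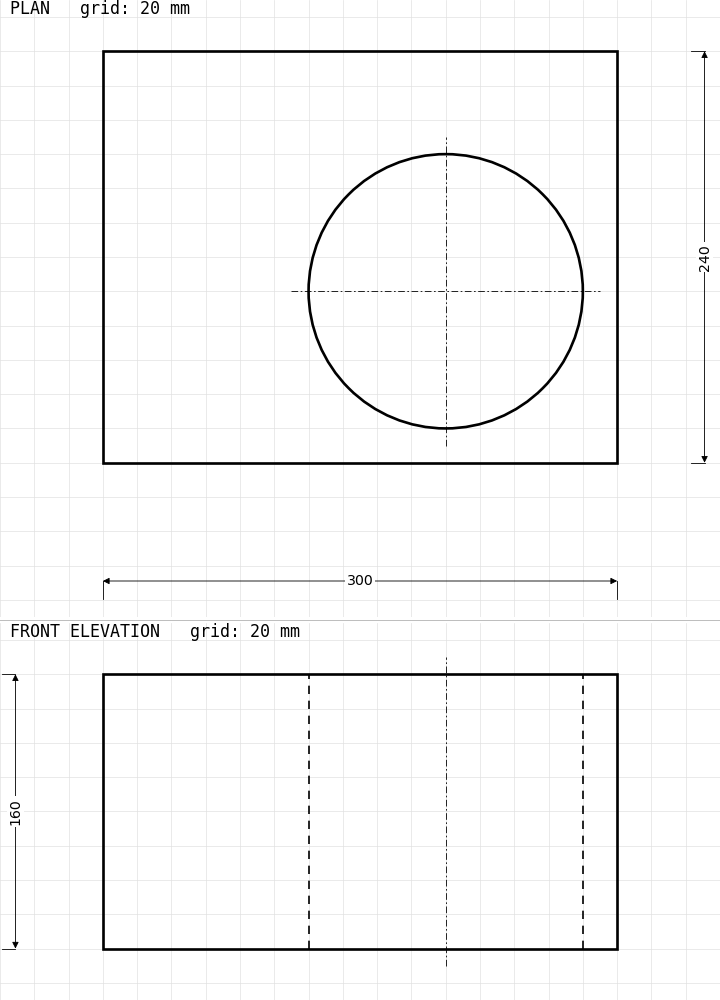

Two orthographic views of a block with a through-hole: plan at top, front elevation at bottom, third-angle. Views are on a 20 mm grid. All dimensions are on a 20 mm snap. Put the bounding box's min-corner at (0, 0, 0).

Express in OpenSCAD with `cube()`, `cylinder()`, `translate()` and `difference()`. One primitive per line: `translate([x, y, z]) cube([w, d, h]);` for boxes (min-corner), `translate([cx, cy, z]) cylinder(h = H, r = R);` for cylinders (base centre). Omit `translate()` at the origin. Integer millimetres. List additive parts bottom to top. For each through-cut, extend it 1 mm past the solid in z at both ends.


difference() {
  cube([300, 240, 160]);
  translate([200, 100, -1]) cylinder(h = 162, r = 80);
}


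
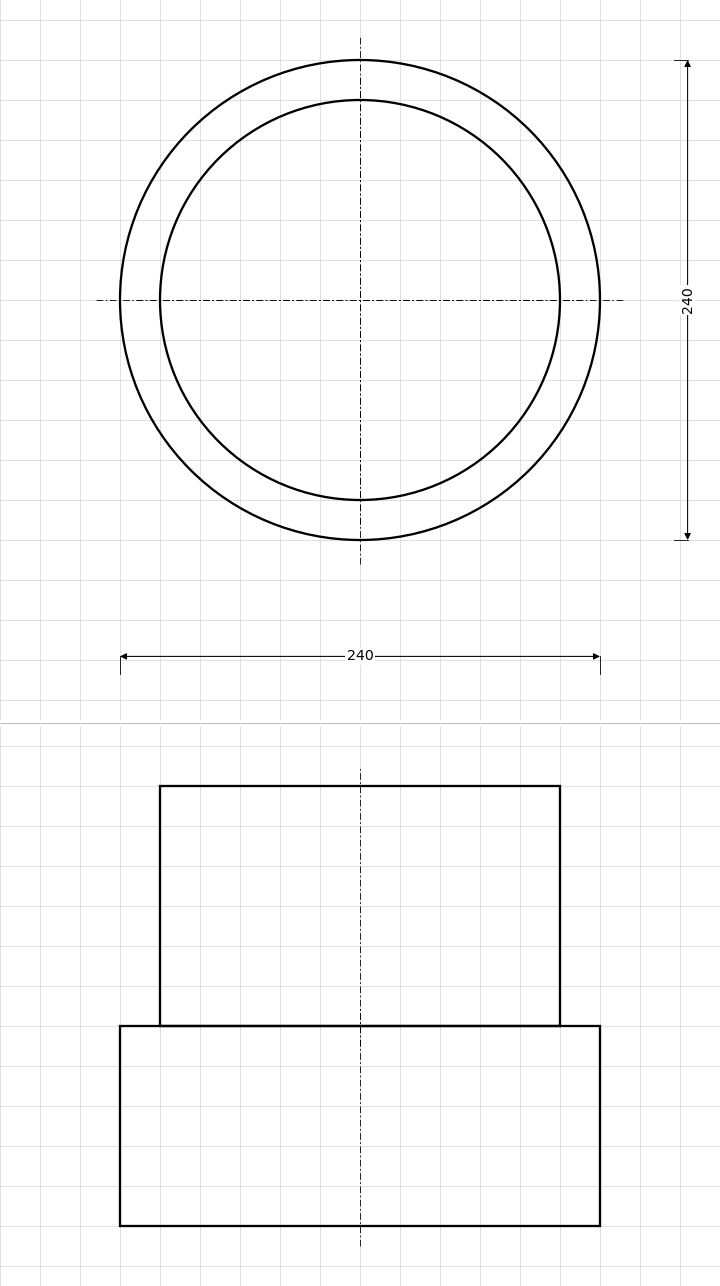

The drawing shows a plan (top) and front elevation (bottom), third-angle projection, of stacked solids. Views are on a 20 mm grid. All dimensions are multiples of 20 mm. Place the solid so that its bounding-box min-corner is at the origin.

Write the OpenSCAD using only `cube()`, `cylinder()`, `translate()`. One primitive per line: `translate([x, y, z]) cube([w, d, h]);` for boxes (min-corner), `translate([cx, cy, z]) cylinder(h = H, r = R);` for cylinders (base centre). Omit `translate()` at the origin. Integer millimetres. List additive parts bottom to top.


translate([120, 120, 0]) cylinder(h = 100, r = 120);
translate([120, 120, 100]) cylinder(h = 120, r = 100);


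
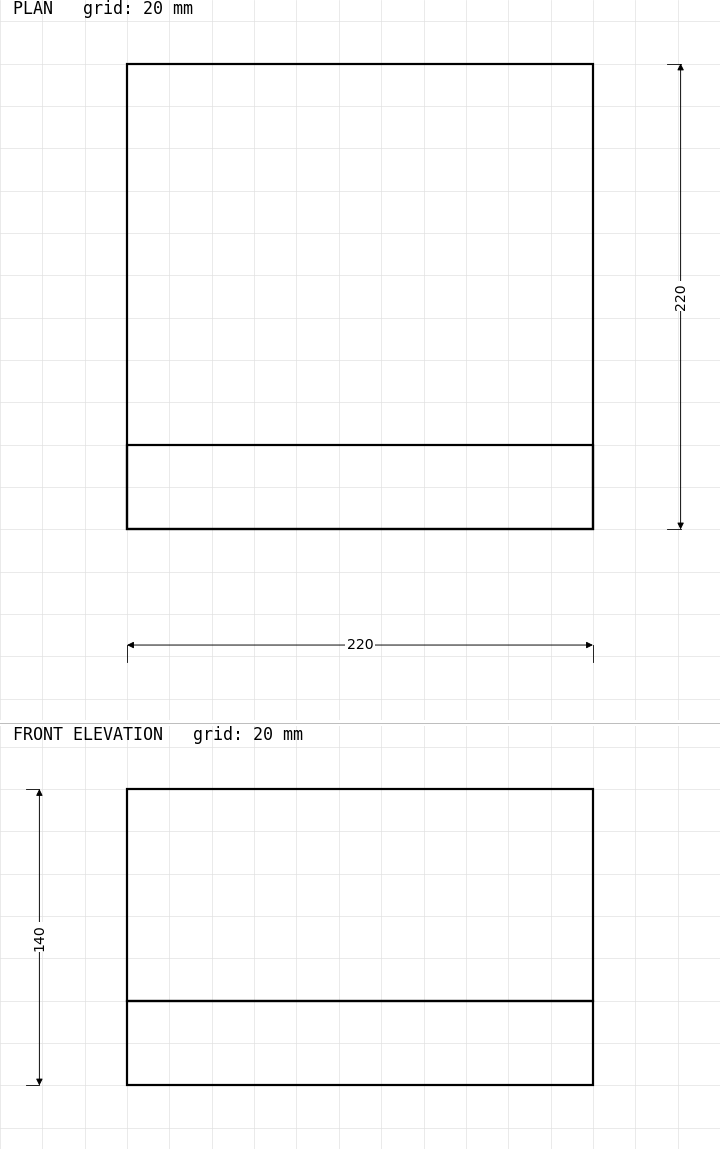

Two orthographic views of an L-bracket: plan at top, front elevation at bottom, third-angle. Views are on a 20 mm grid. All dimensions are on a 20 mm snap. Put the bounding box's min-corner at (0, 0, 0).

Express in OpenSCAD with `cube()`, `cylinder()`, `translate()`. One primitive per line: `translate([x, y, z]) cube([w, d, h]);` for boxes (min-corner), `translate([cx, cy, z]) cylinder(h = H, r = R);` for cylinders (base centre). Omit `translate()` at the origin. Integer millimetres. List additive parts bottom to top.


cube([220, 220, 40]);
translate([0, 0, 40]) cube([220, 40, 100]);
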